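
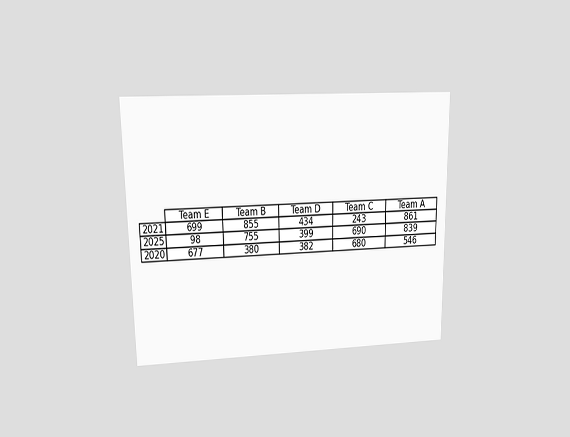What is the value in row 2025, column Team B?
The chart is viewed at a slight angle. The (2025, Team B) cell reads 755.

755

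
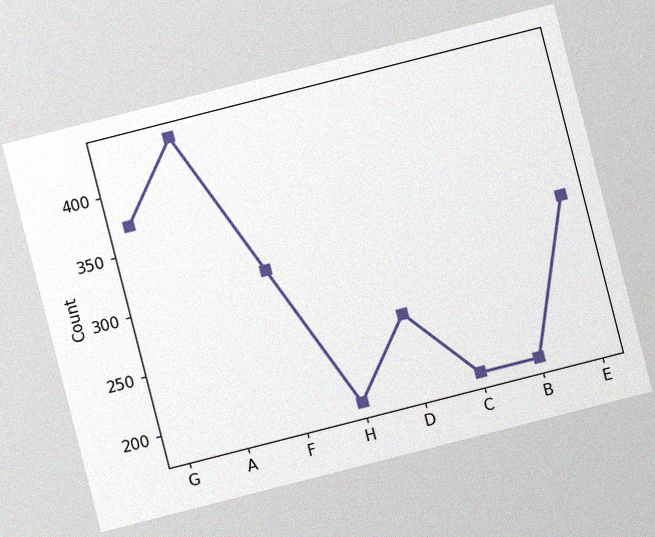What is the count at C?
The chart is tilted about 14° counter-clockwise, with some photo noise. At C, the line is at 186.

186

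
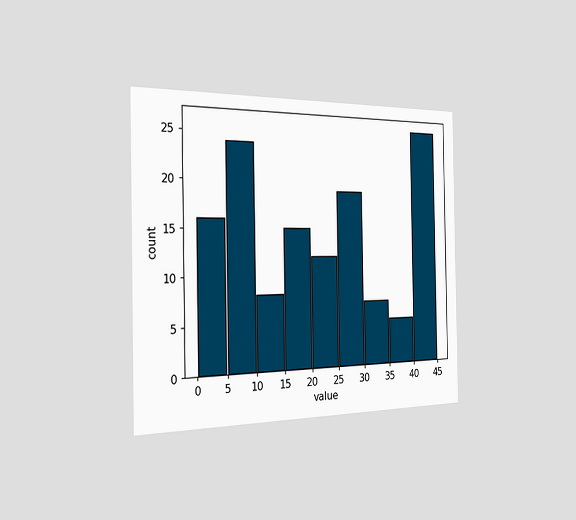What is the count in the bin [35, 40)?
5

The chart is viewed slightly from the left. The [35, 40) bin has height 5.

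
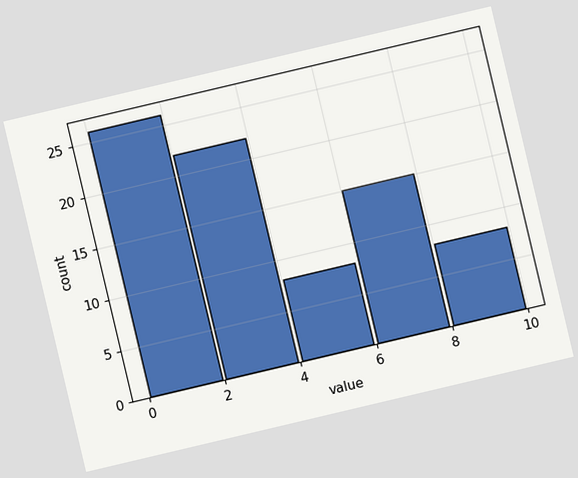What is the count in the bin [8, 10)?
8

The chart is tilted about 13° counter-clockwise. The [8, 10) bin has height 8.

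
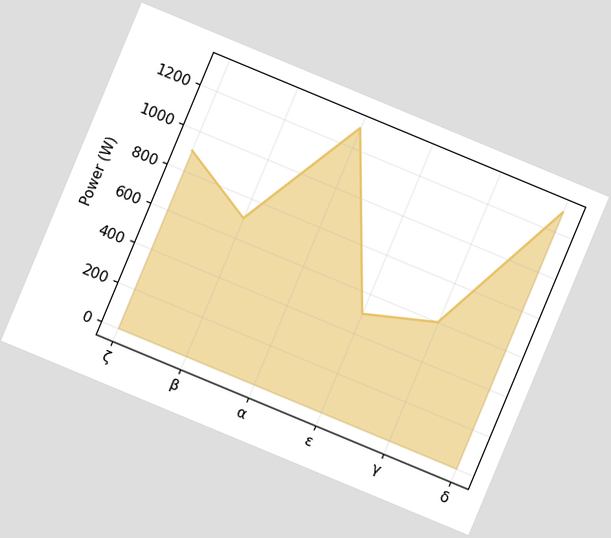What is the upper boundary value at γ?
The chart is tilted about 23° clockwise. At γ the upper boundary is at 600W.

600W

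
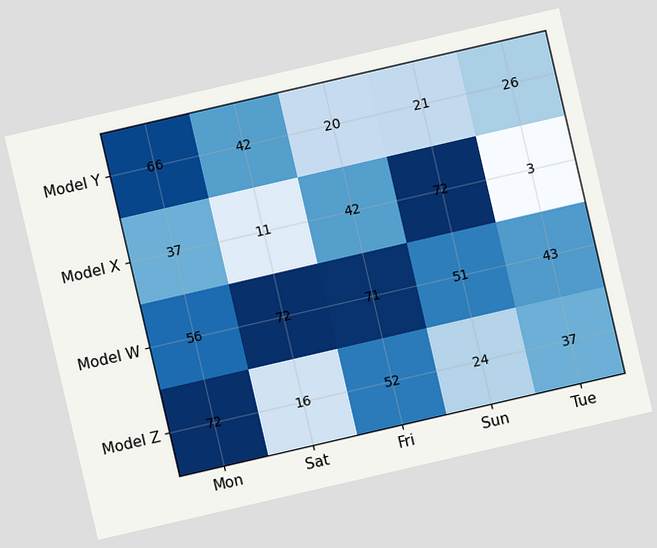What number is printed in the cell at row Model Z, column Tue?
37

The chart is tilted about 13° counter-clockwise. The (Model Z, Tue) cell reads 37.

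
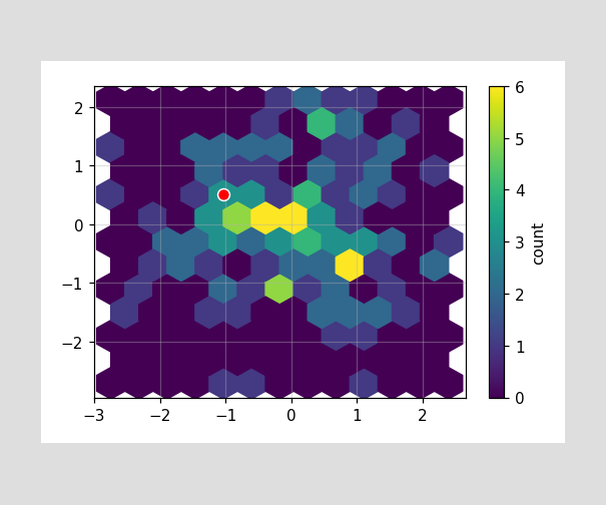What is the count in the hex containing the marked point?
3

The marked hex reads 3 on the colorbar.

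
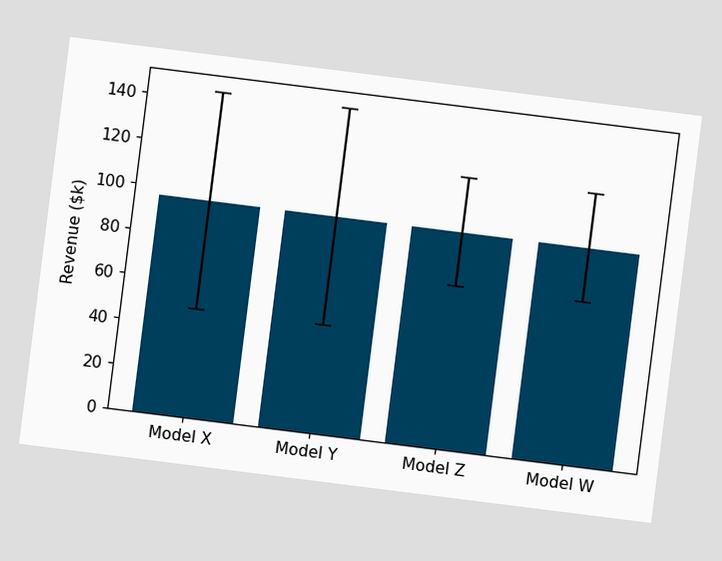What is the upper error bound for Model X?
The chart is tilted about 7° clockwise. The Model X bar's upper whisker reaches $144k.

$144k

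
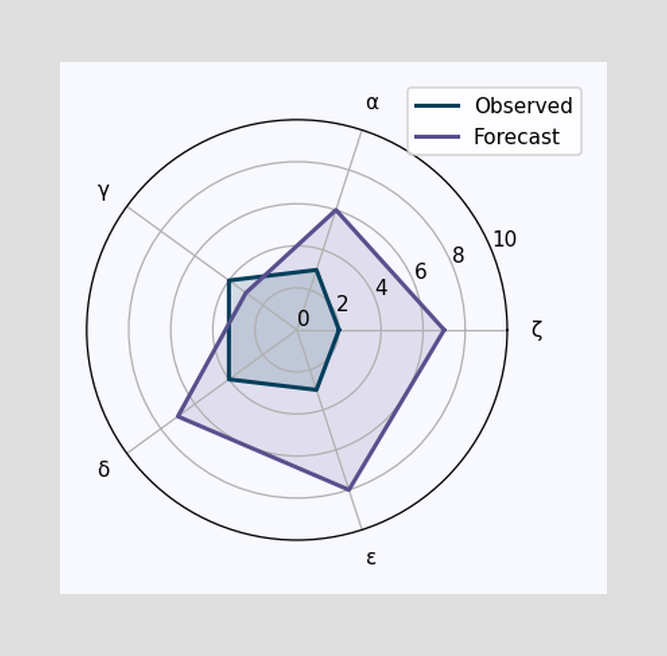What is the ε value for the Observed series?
On the ε axis, Observed reaches 3.

3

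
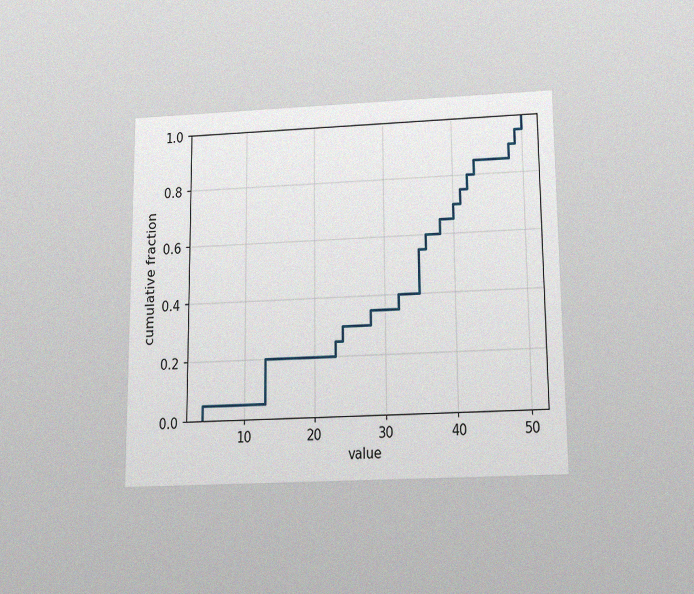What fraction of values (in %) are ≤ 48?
90%

The chart is viewed slightly from below, with some photo noise. At x=48 the ECDF step is at 90%.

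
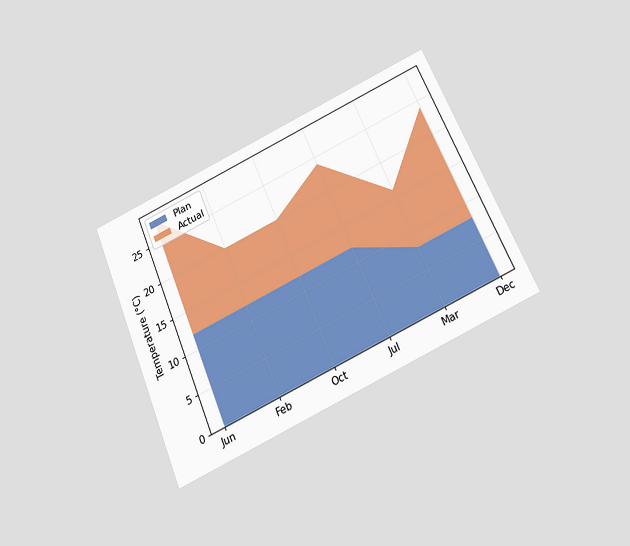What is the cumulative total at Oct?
The chart is tilted about 23° counter-clockwise and viewed slightly from below. The stacked total at Oct reaches 20°C.

20°C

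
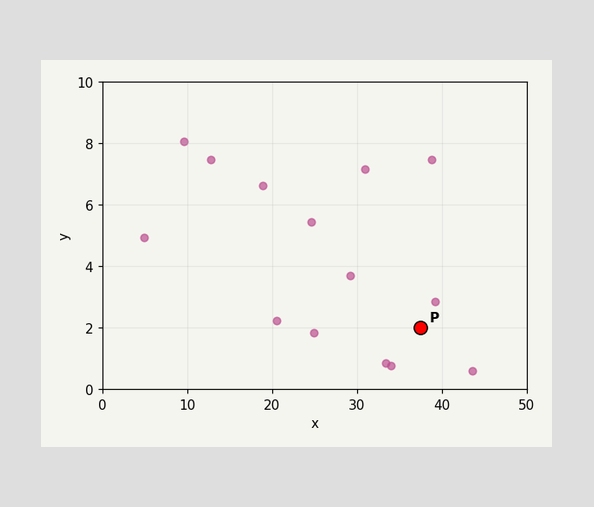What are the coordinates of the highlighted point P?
(37.5, 2)

Following the gridlines from P to each axis, P sits at (37.5, 2).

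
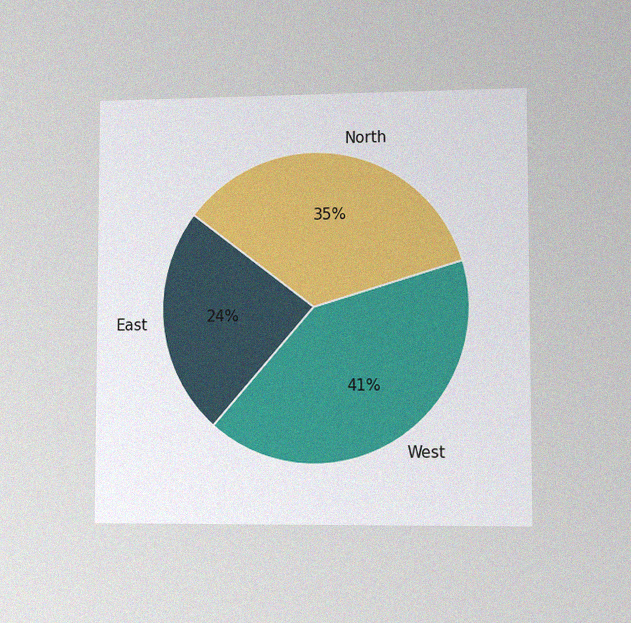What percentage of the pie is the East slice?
The chart is viewed slightly from the right, with some photo noise. The East slice takes up 24% of the pie.

24%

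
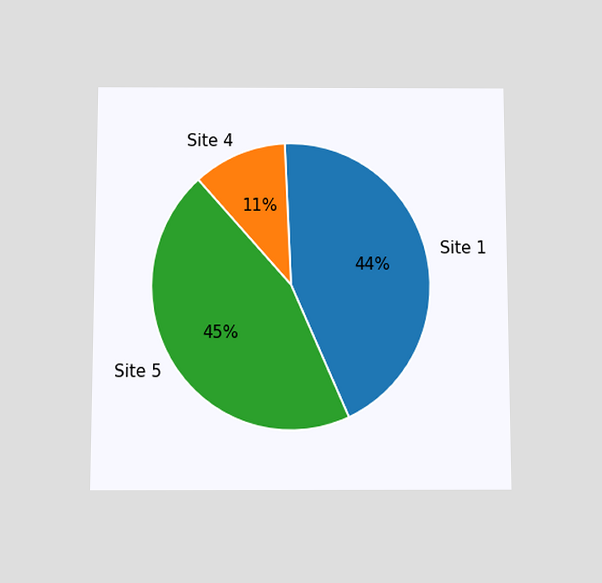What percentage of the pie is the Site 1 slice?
44%

The chart is viewed slightly from below. The Site 1 slice takes up 44% of the pie.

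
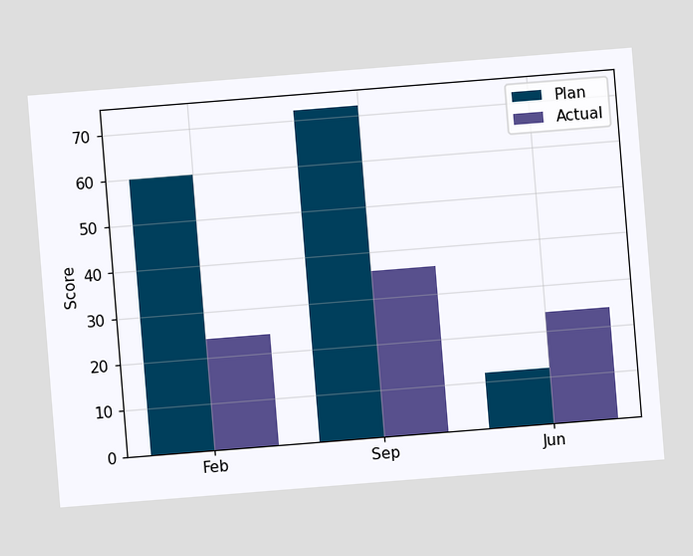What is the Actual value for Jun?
24

The chart is tilted about 5° counter-clockwise. The Actual bar at Jun reaches 24 on the y-axis.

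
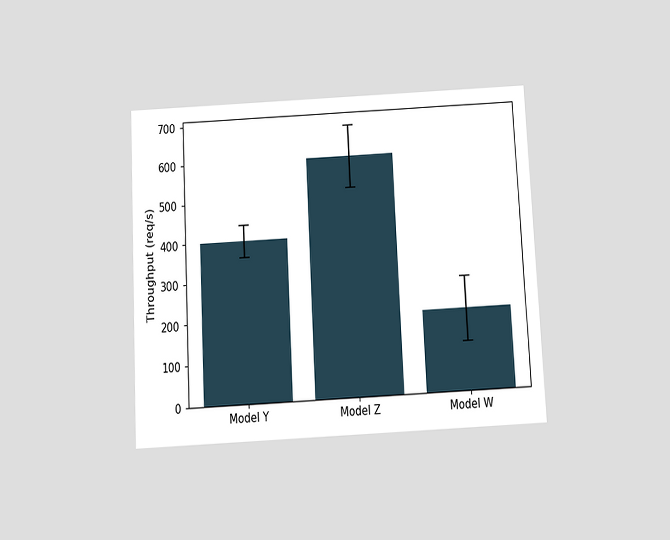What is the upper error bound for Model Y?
440req/s

The chart is tilted about 3° counter-clockwise and viewed slightly from below. The Model Y bar's upper whisker reaches 440req/s.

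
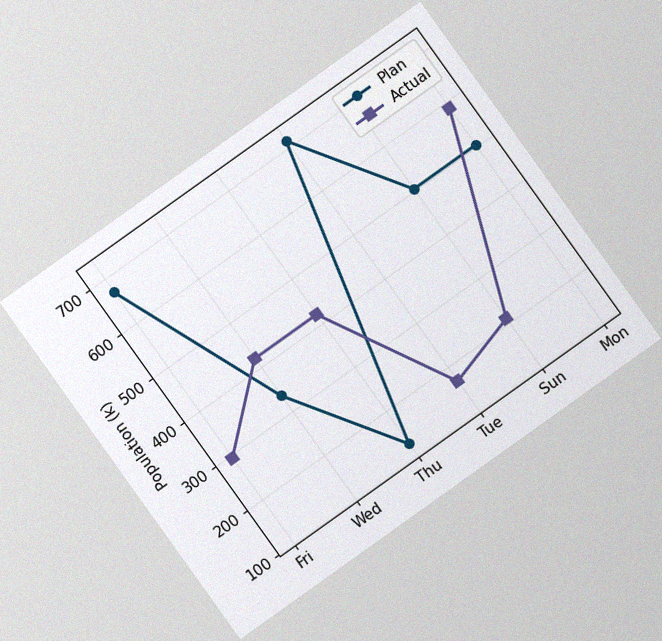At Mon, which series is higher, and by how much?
Actual, by 84k

The chart is tilted about 36° counter-clockwise, with some photo noise. At Mon, Actual sits above the other line by 84k.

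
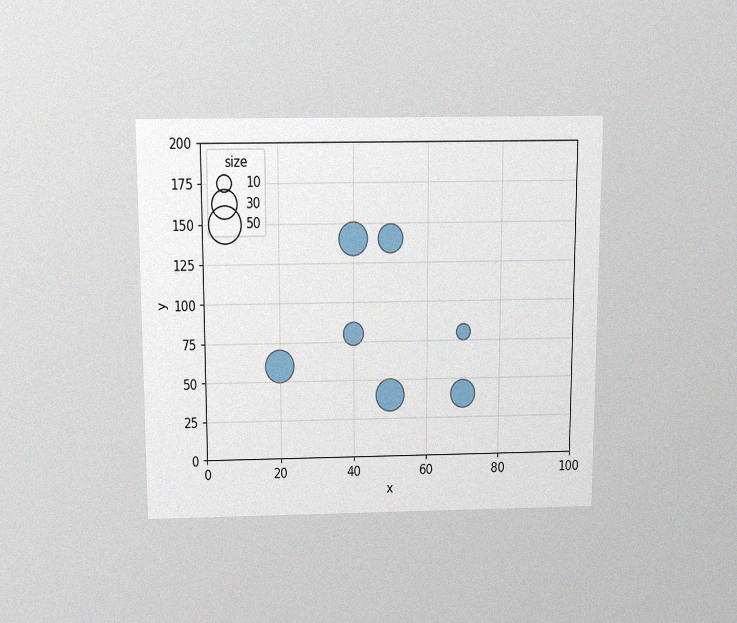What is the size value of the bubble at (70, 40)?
30

The chart is viewed slightly from above, with some photo noise. Matching the bubble at (70, 40) against the size legend gives 30.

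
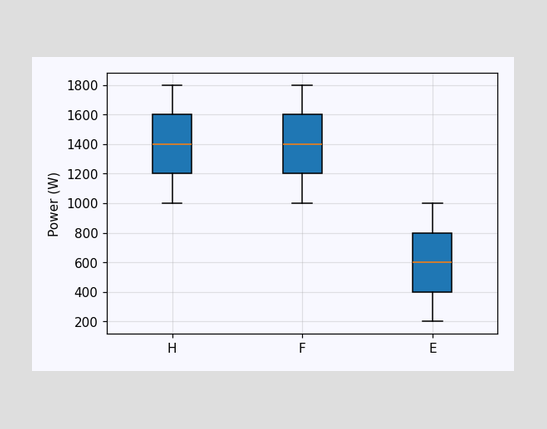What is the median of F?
1400W

The median line in the F box sits at 1400W.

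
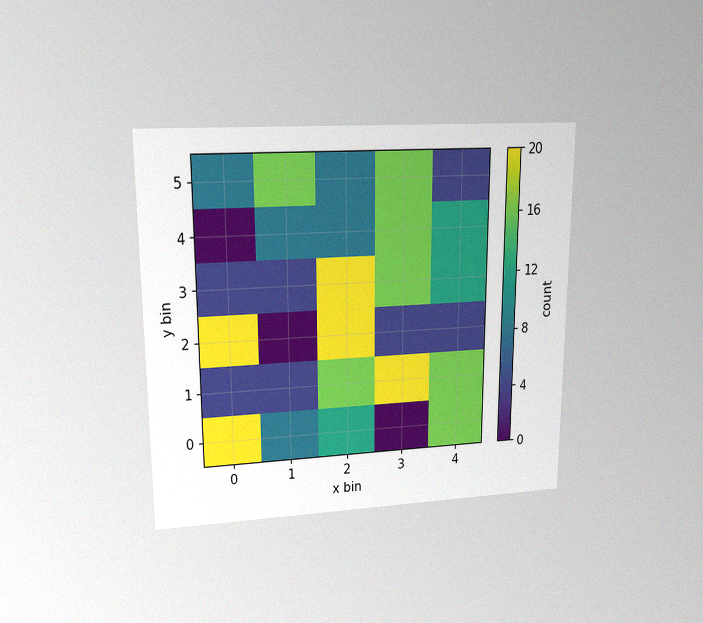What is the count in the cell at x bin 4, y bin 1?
The chart is viewed at a slight angle, with some photo noise. Matching the cell (4, 1) against the colorbar gives 16.

16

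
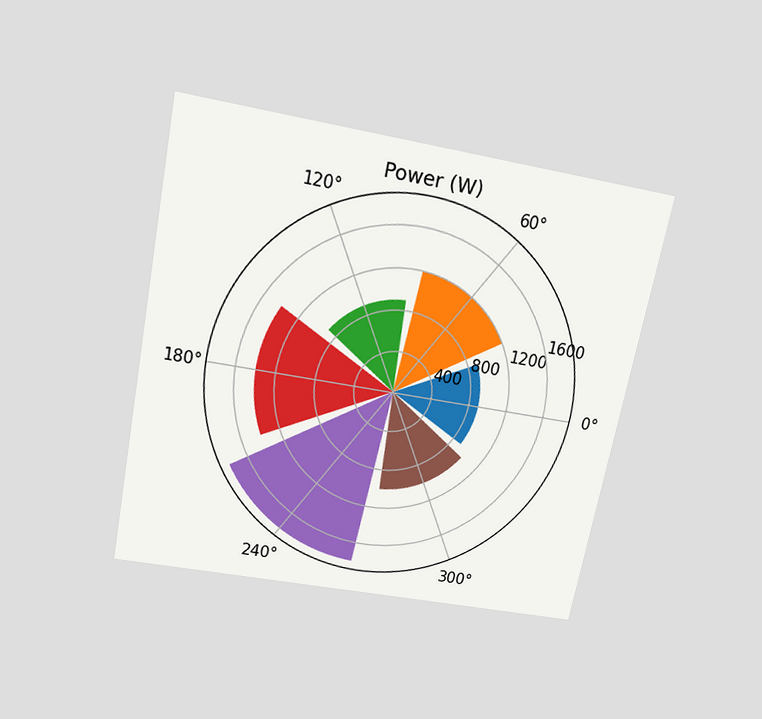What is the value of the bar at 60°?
The chart is tilted about 11° clockwise and viewed slightly from above. The bar at 60° reaches 1200W on the radial axis.

1200W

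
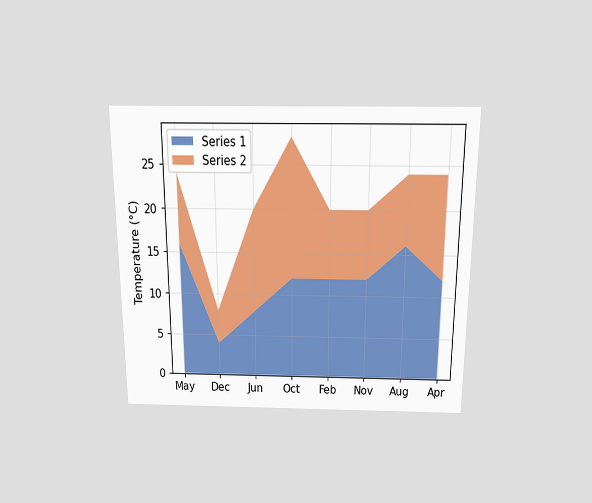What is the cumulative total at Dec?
8°C

The chart is viewed slightly from above. The stacked total at Dec reaches 8°C.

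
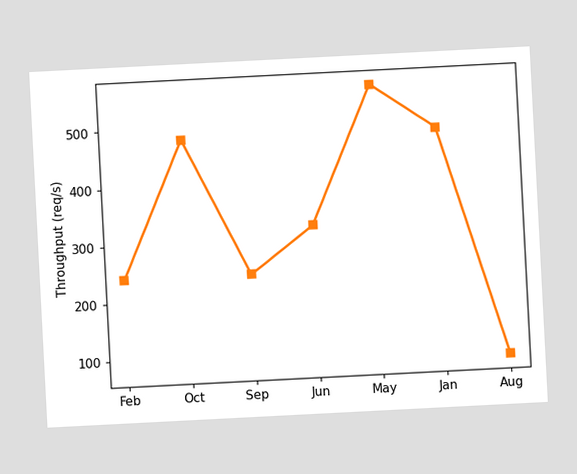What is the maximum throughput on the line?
560req/s

The chart is tilted about 3° counter-clockwise. The highest point is at May, and reading across to the y-axis gives 560req/s.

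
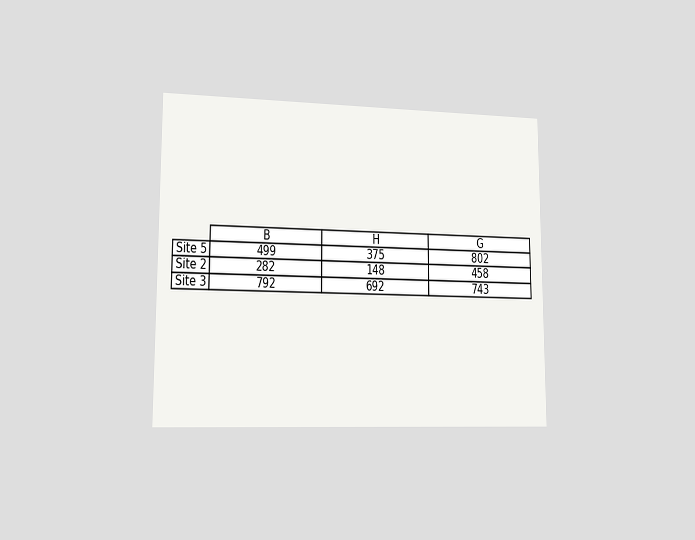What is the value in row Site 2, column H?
148

The chart is viewed slightly from the left. The (Site 2, H) cell reads 148.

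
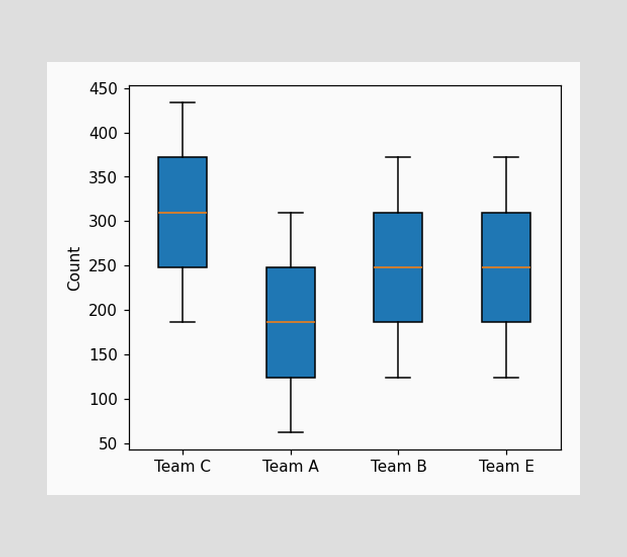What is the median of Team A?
186

The median line in the Team A box sits at 186.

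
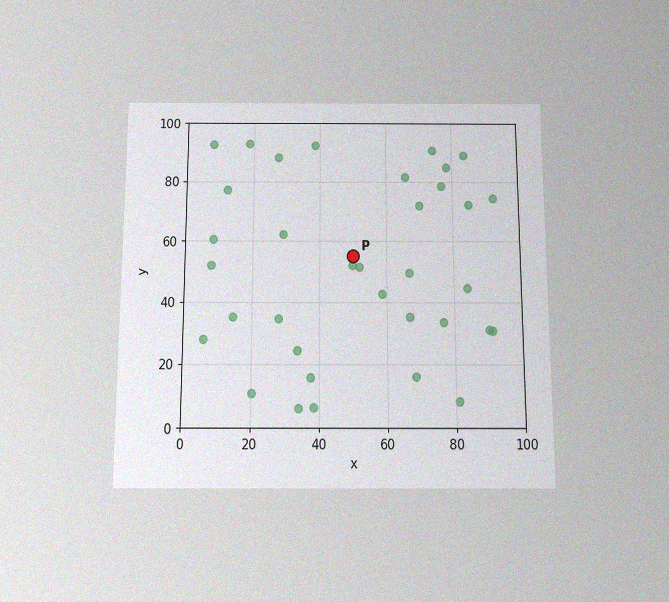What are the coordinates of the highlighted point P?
The chart is viewed slightly from below, with some photo noise. Following the gridlines from P to each axis, P sits at (50, 55).

(50, 55)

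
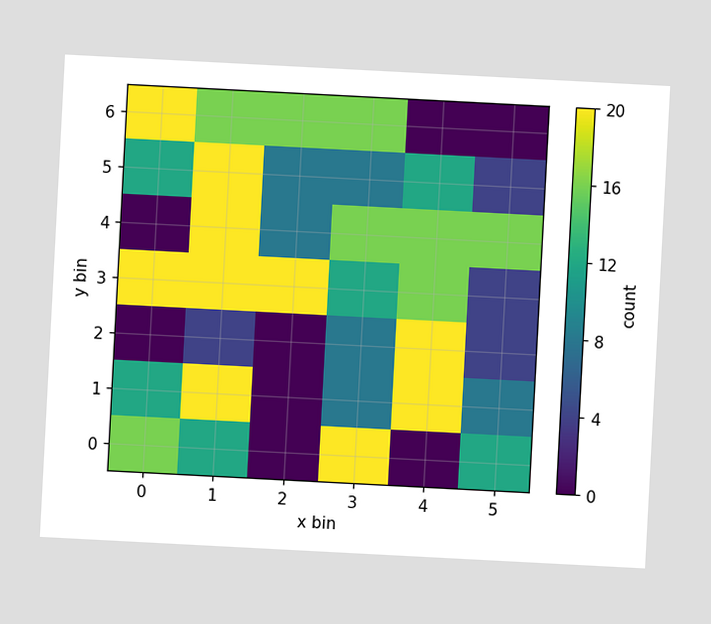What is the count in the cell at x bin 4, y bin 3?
16

The chart is tilted about 3° clockwise. Matching the cell (4, 3) against the colorbar gives 16.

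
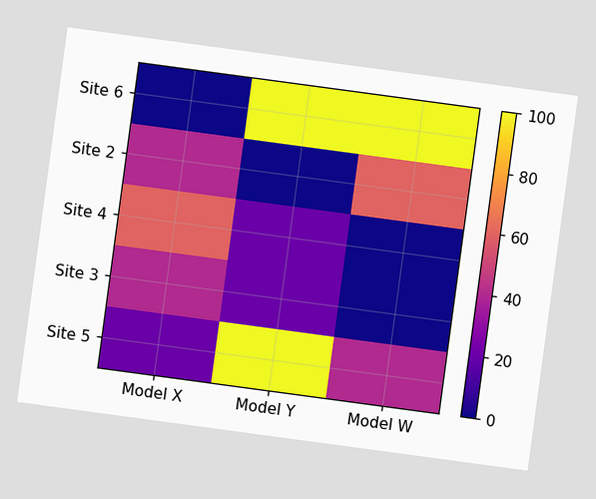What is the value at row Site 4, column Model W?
0

The chart is tilted about 8° clockwise. Matching cell (Site 4, Model W) against the colorbar gives 0.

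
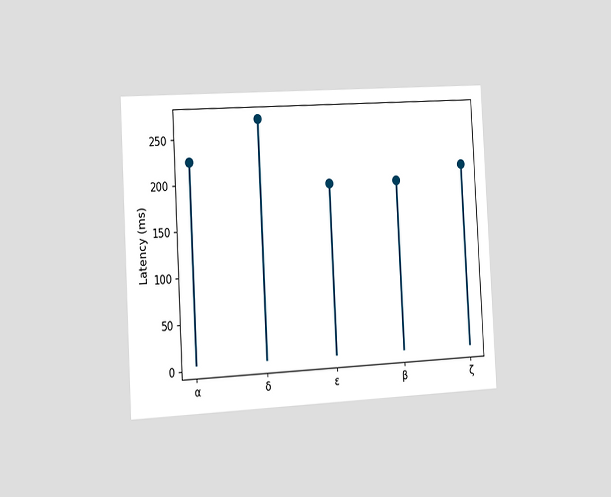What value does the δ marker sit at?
270ms

The chart is tilted about 3° counter-clockwise and viewed slightly from the left. The δ marker sits at 270ms.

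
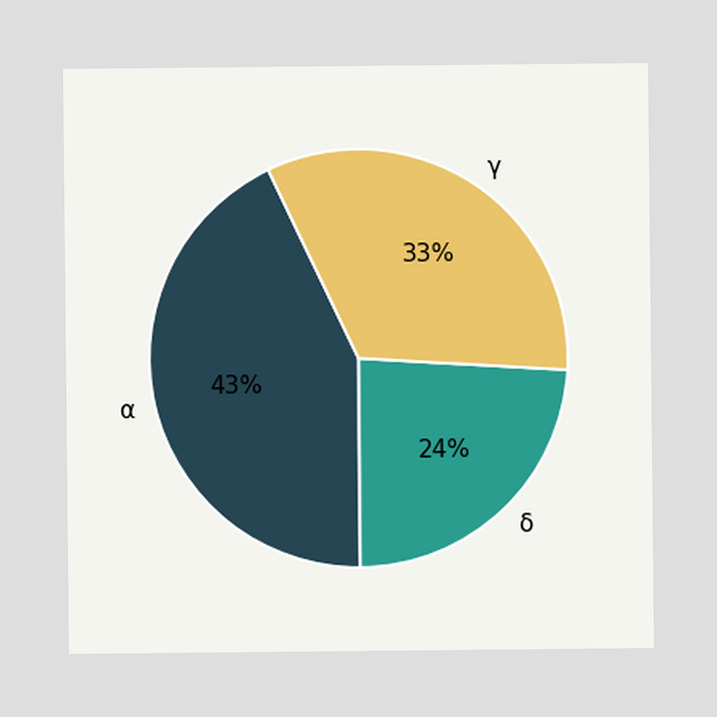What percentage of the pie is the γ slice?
33%

The γ slice takes up 33% of the pie.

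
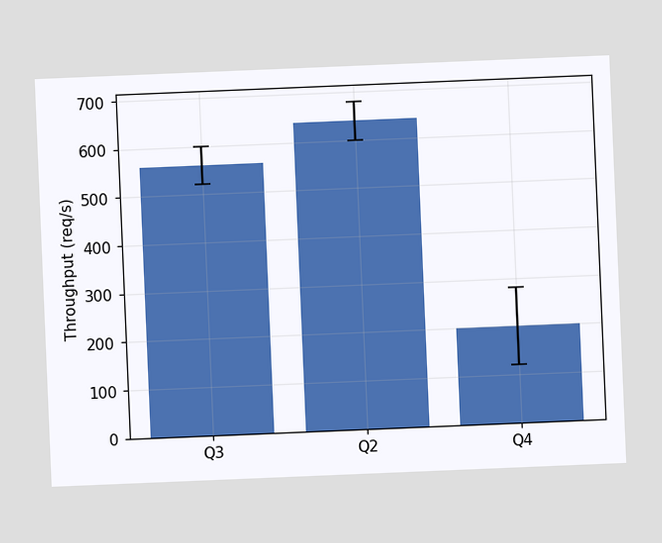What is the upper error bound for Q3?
600req/s

The chart is tilted about 2° counter-clockwise. The Q3 bar's upper whisker reaches 600req/s.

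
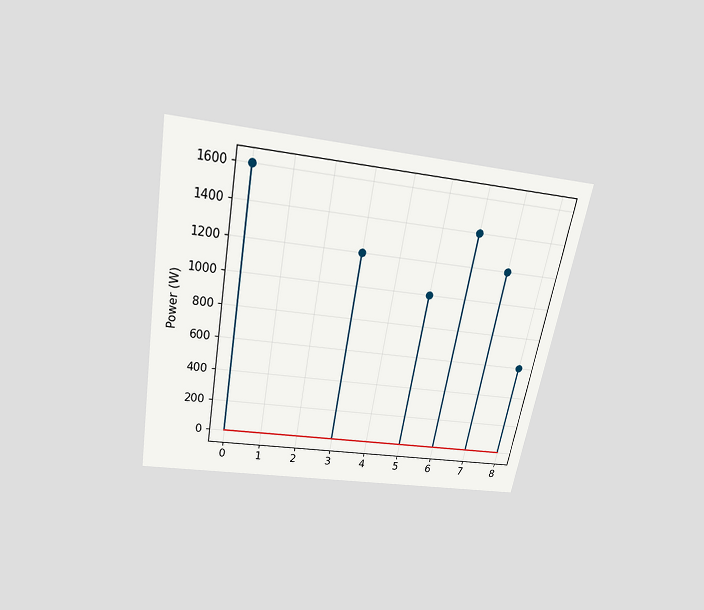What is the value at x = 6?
The chart is tilted about 10° clockwise and viewed slightly from above. The stem at x=6 reaches 1400W.

1400W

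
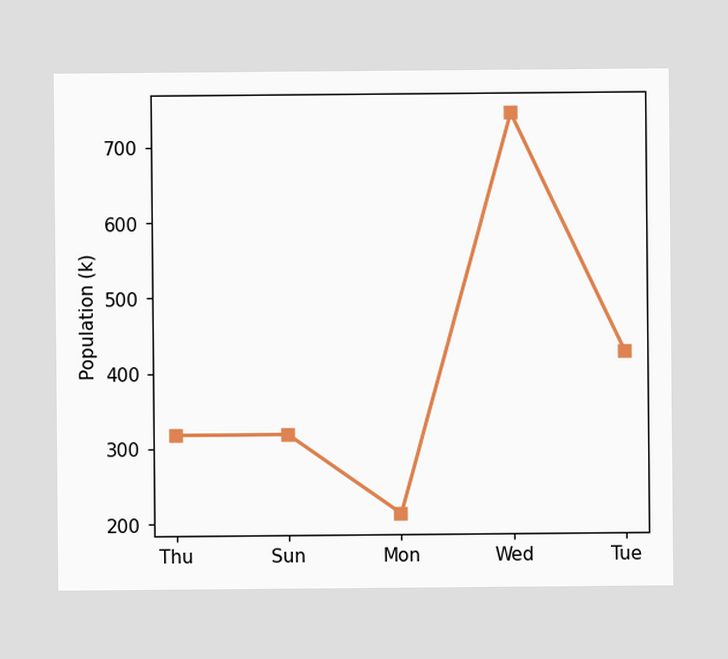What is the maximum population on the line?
The highest point is at Wed, and reading across to the y-axis gives 742k.

742k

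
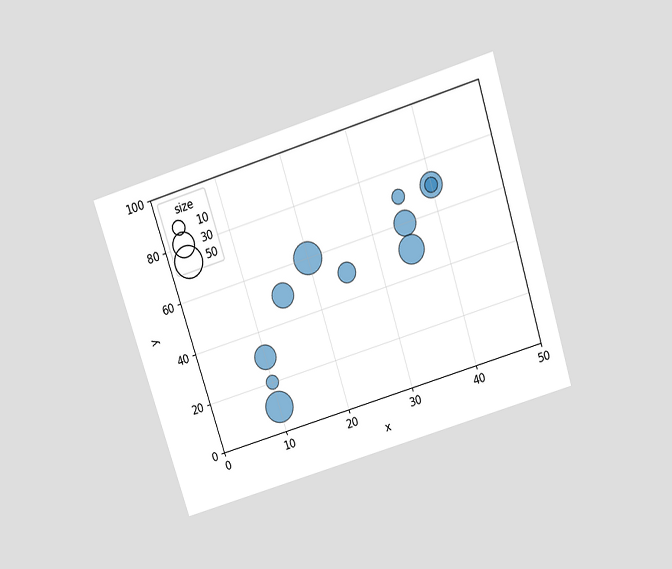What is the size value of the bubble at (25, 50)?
20

The chart is tilted about 17° counter-clockwise and viewed slightly from above. Matching the bubble at (25, 50) against the size legend gives 20.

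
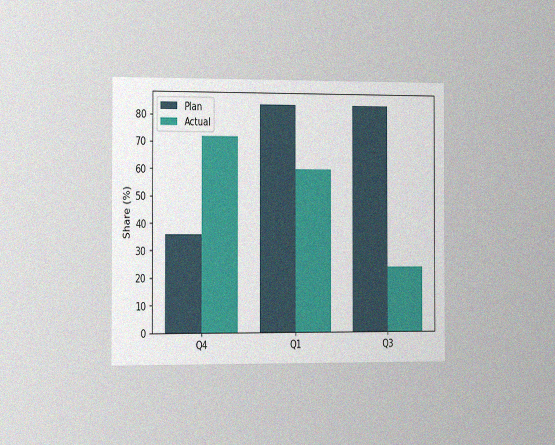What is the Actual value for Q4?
The chart is viewed slightly from the left, with some photo noise. The Actual bar at Q4 reaches 72% on the y-axis.

72%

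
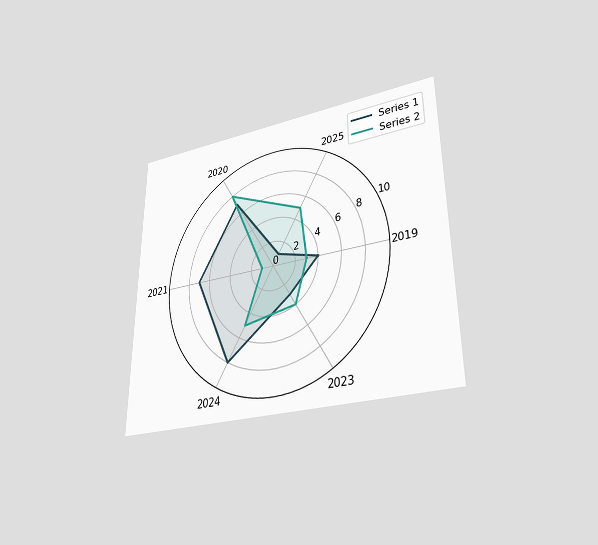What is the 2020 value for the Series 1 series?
7

The chart is viewed at a slight angle. On the 2020 axis, Series 1 reaches 7.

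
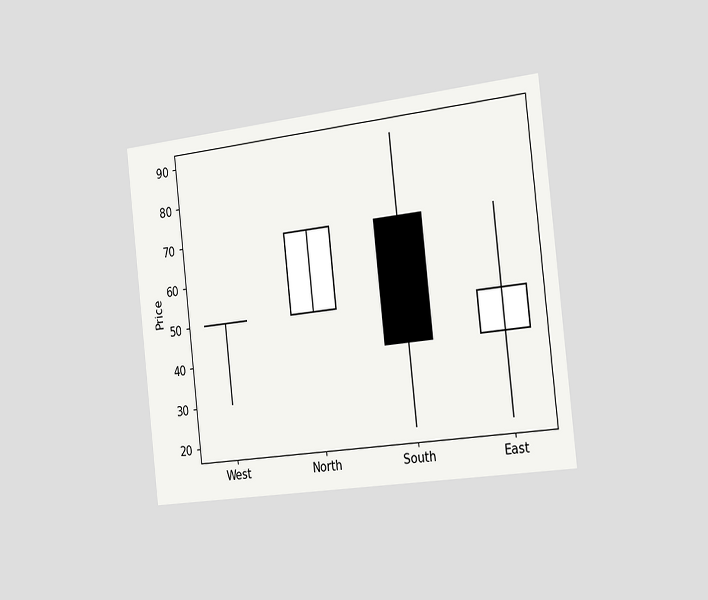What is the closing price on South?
The chart is tilted about 6° counter-clockwise and viewed slightly from the right. The South candle closes at 40.

40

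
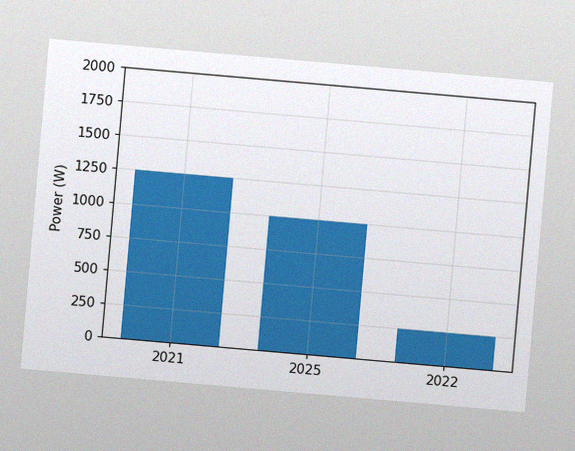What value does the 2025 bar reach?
1000W

The chart is tilted about 5° clockwise, with some photo noise. Reading along the chart's y-axis, the 2025 bar reaches 1000W.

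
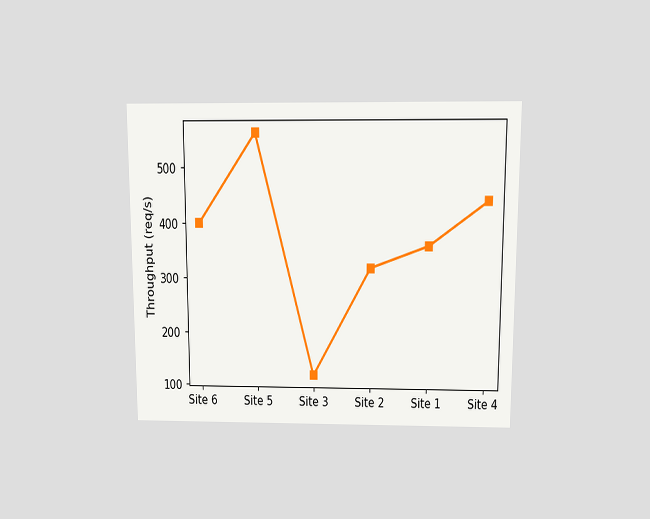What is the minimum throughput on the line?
120req/s

The chart is viewed slightly from above. The lowest point is at Site 3, and reading across to the y-axis gives 120req/s.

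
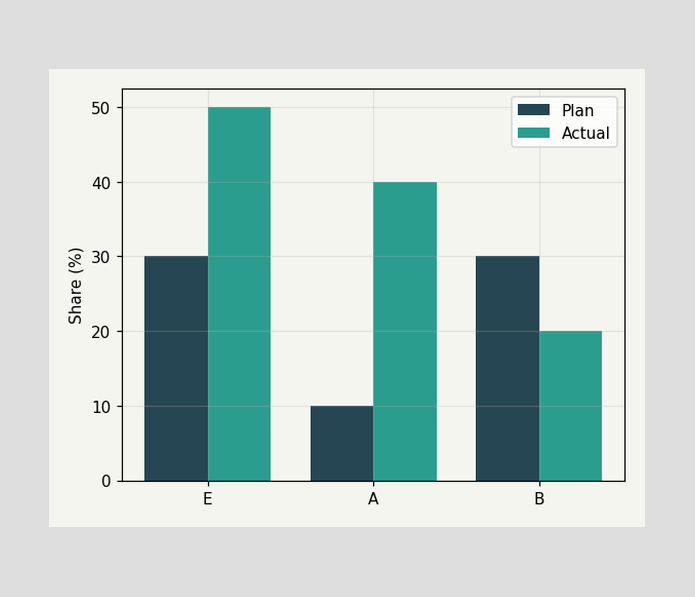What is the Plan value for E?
The Plan bar at E reaches 30% on the y-axis.

30%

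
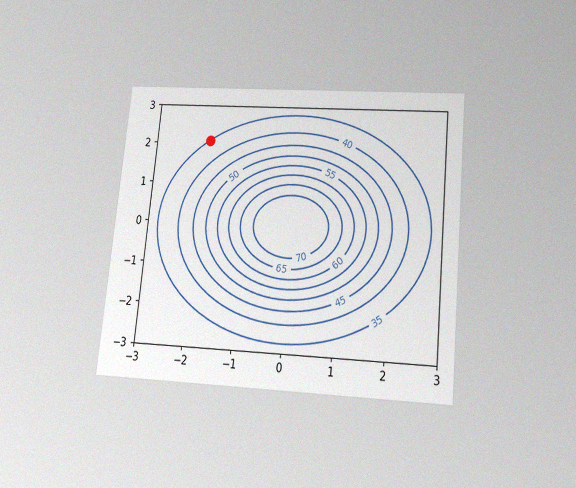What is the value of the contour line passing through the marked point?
35

The chart is tilted about 6° clockwise and viewed slightly from below, with some photo noise. The marked point sits on the contour labelled 35.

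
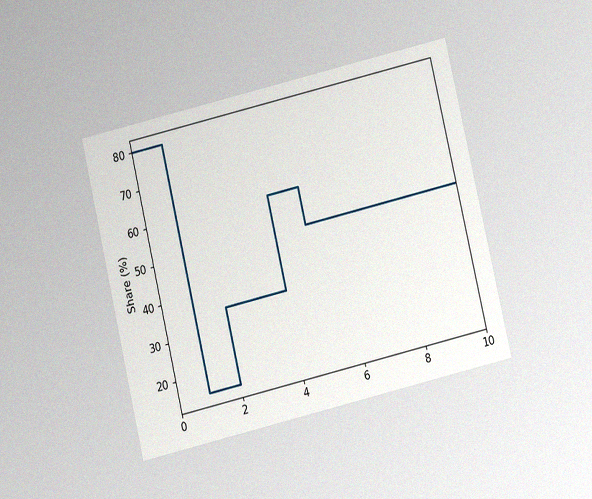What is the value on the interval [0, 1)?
80%

The chart is tilted about 13° counter-clockwise and viewed slightly from below, with some photo noise. On [0, 1) the step sits at 80%.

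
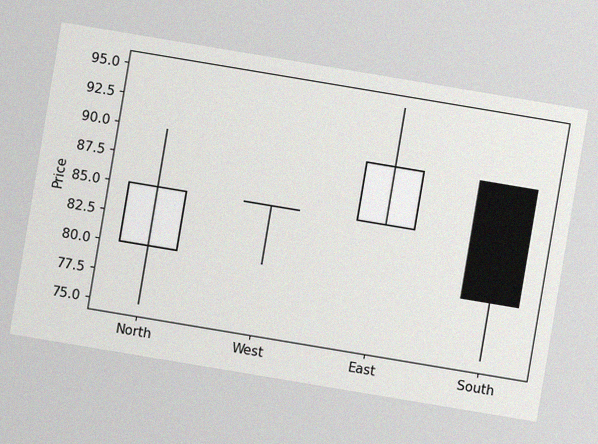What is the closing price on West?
The chart is tilted about 9° clockwise, with some photo noise. The West candle closes at 85.

85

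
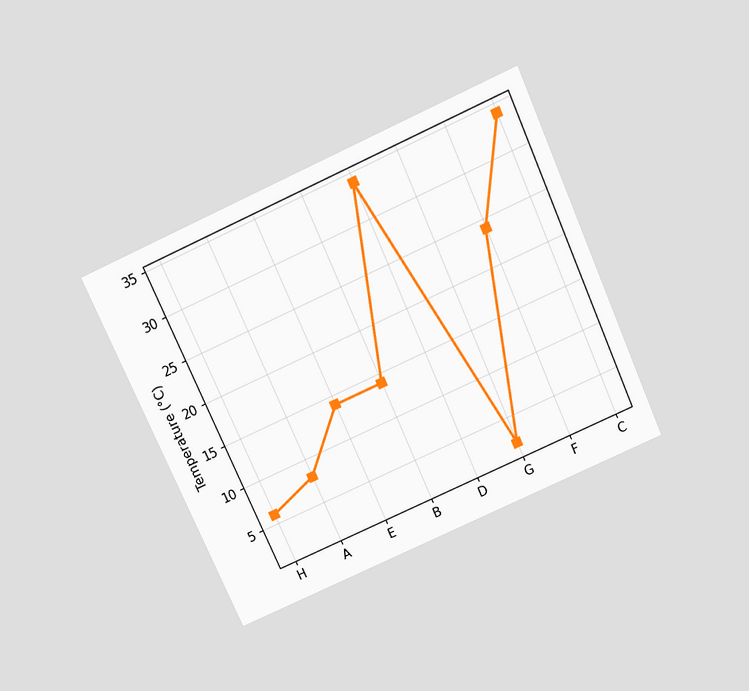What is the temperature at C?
34°C

The chart is tilted about 24° counter-clockwise and viewed slightly from above. At C, the line is at 34°C.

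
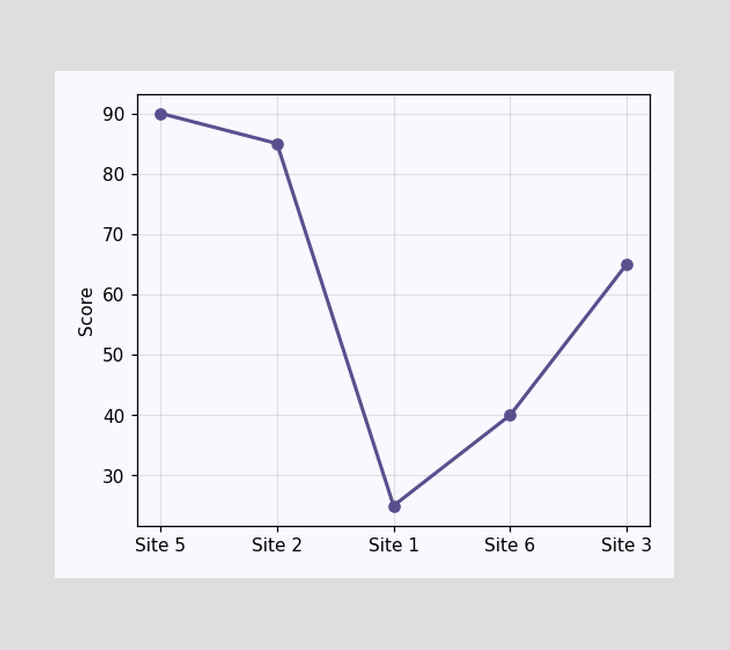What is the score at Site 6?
40

At Site 6, the line is at 40.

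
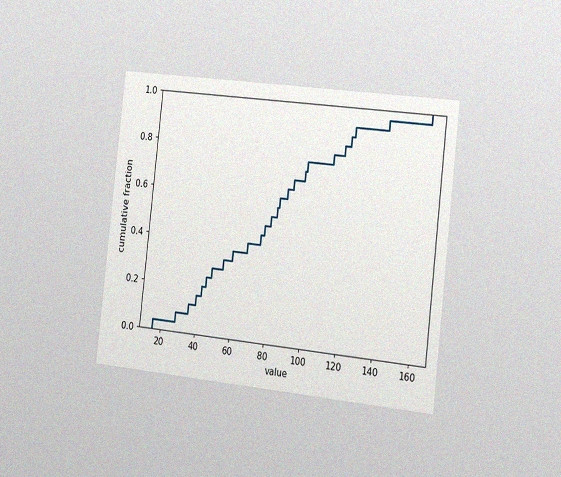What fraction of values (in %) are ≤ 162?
The chart is tilted about 6° clockwise and viewed slightly from the right, with some photo noise. At x=162 the ECDF step is at 100%.

100%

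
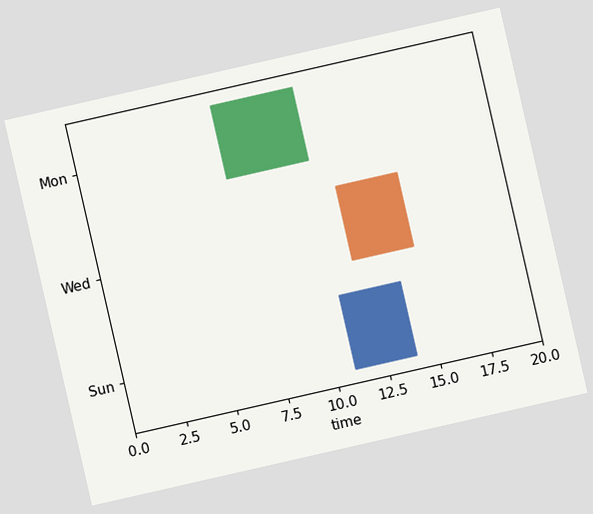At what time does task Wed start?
12

The chart is tilted about 13° counter-clockwise. The Wed bar begins at t=12.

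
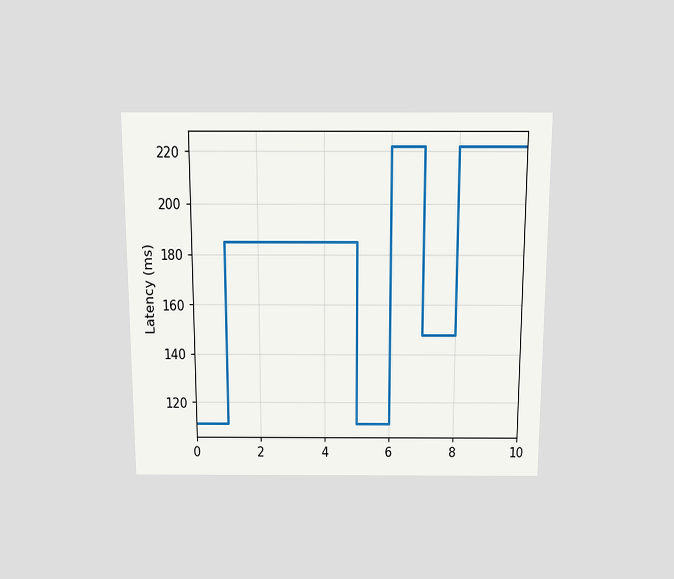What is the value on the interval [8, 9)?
222ms

The chart is viewed slightly from above. On [8, 9) the step sits at 222ms.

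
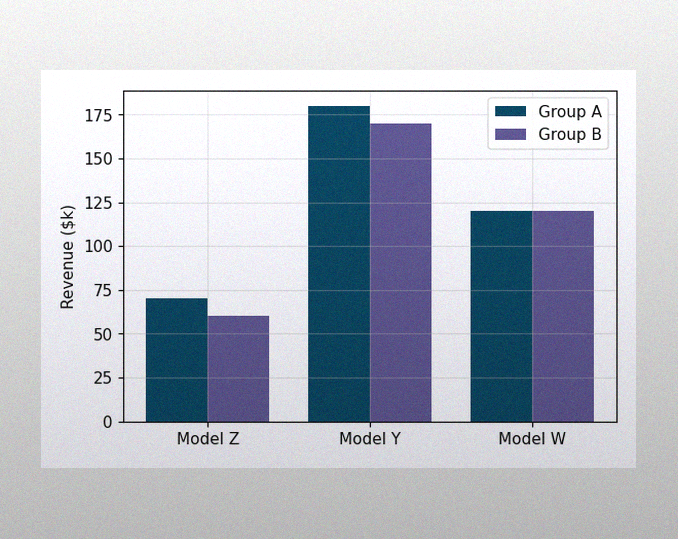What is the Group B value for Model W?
The image has some photo noise and uneven lighting. The Group B bar at Model W reaches $120k on the y-axis.

$120k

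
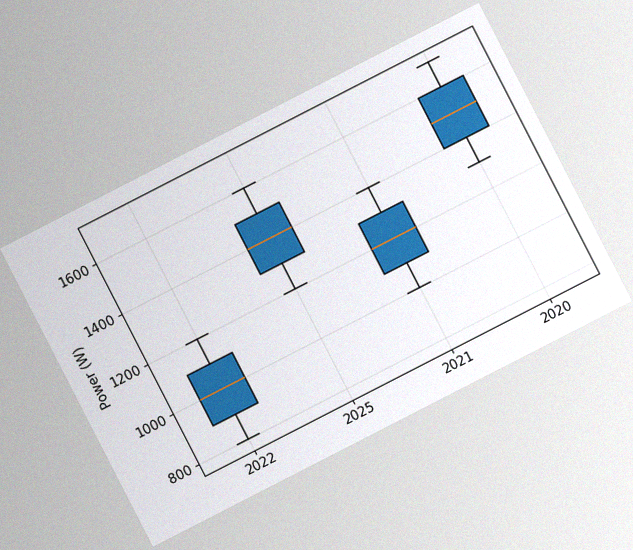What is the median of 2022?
The chart is tilted about 27° counter-clockwise, with some photo noise. The median line in the 2022 box sits at 1000W.

1000W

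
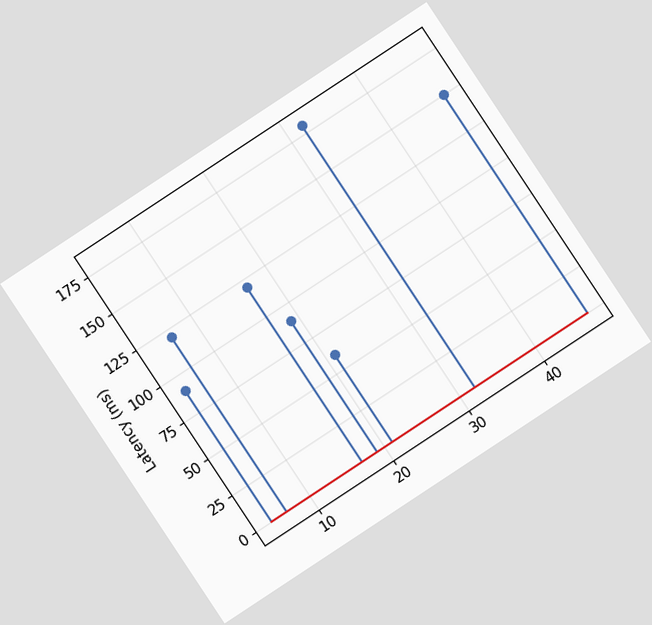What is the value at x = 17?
120ms

The chart is tilted about 33° counter-clockwise. The stem at x=17 reaches 120ms.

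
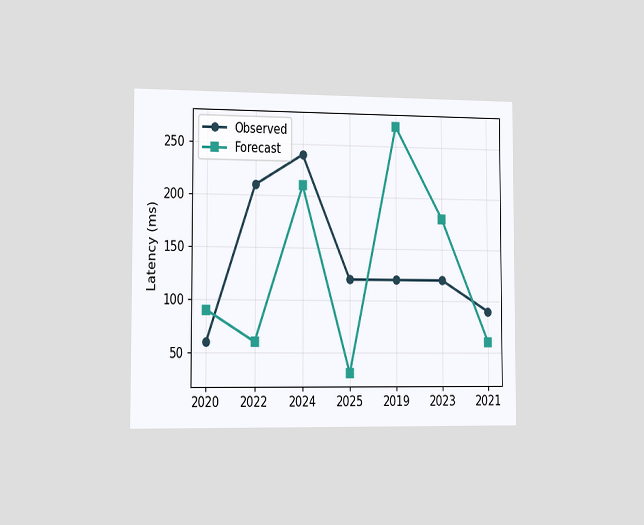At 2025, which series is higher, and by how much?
Observed, by 90ms

The chart is viewed slightly from the left. At 2025, Observed sits above the other line by 90ms.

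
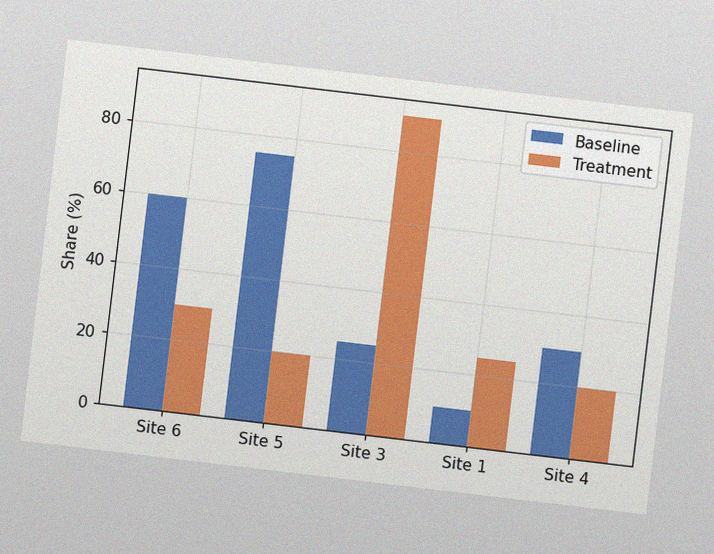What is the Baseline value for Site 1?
The chart is tilted about 7° clockwise, with some photo noise. The Baseline bar at Site 1 reaches 10% on the y-axis.

10%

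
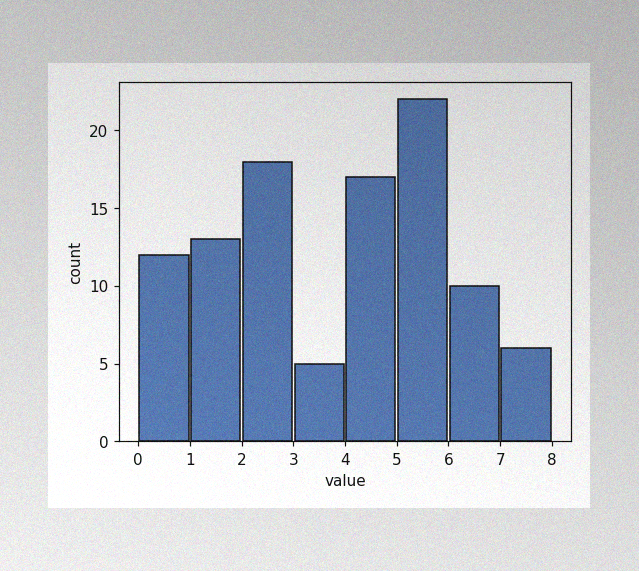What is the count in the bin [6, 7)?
10

The image has some photo noise and uneven lighting. The [6, 7) bin has height 10.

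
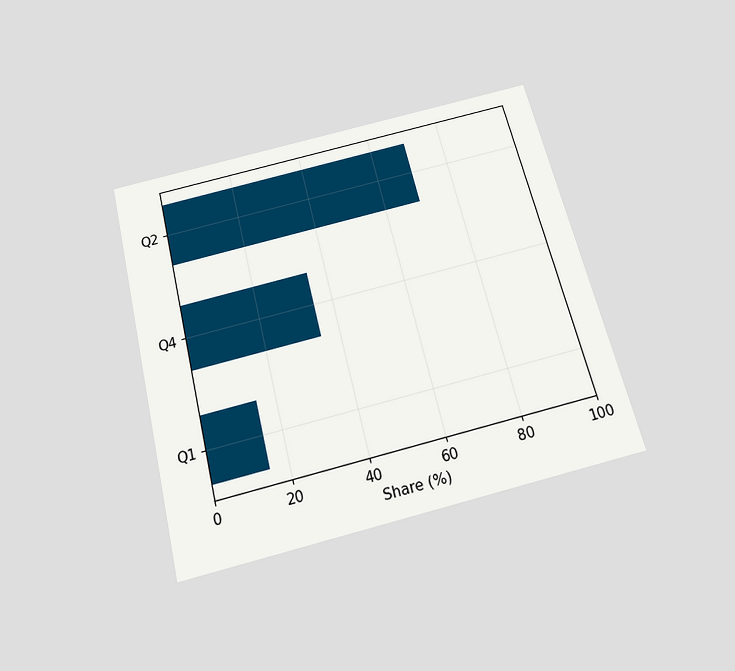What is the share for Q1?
The chart is tilted about 14° counter-clockwise and viewed slightly from below. Reading along the chart's x-axis, the Q1 bar reaches 15%.

15%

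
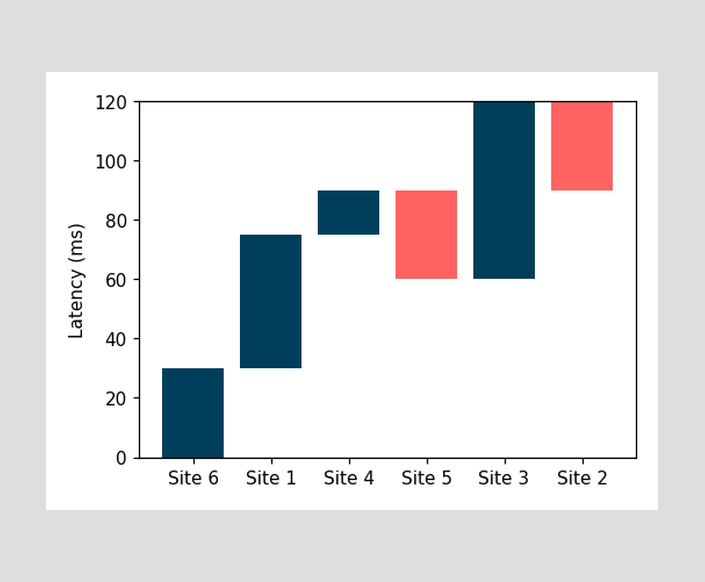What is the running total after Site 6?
After Site 6 the running total reaches 30ms.

30ms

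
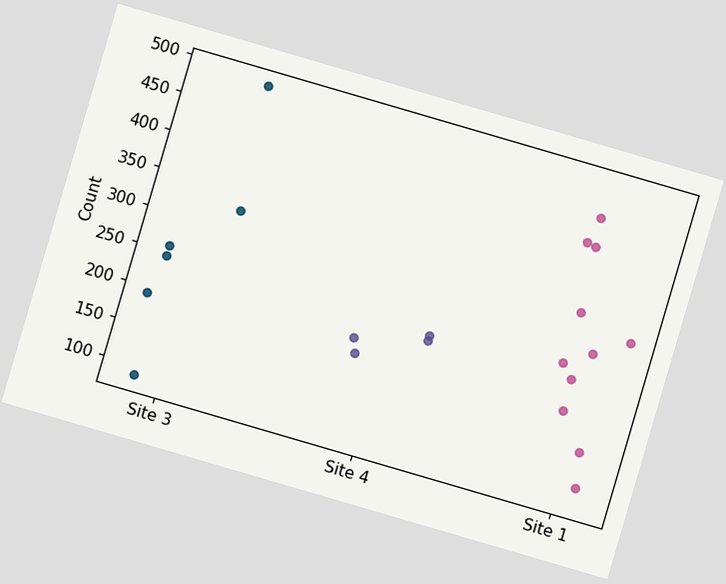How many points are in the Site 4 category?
The chart is tilted about 16° clockwise. Counting the markers in the Site 4 column gives 4.

4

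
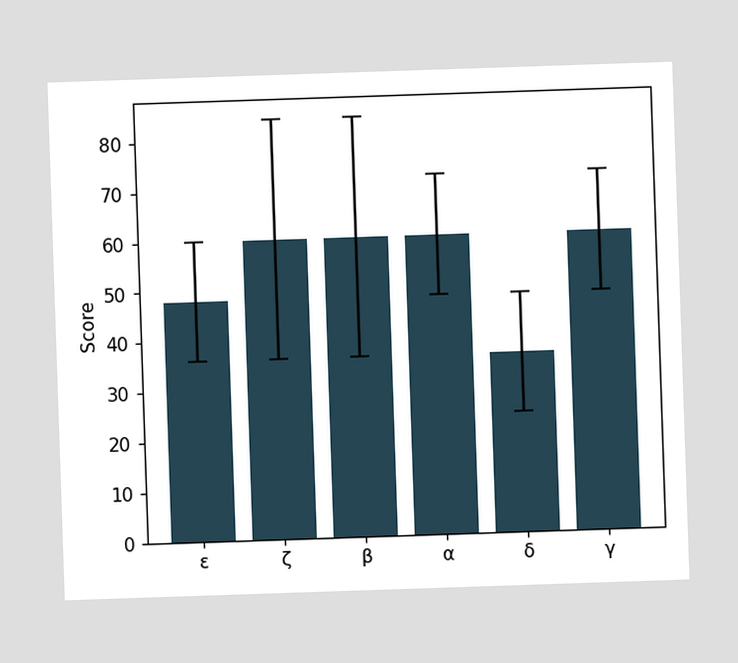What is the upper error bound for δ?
48

The δ bar's upper whisker reaches 48.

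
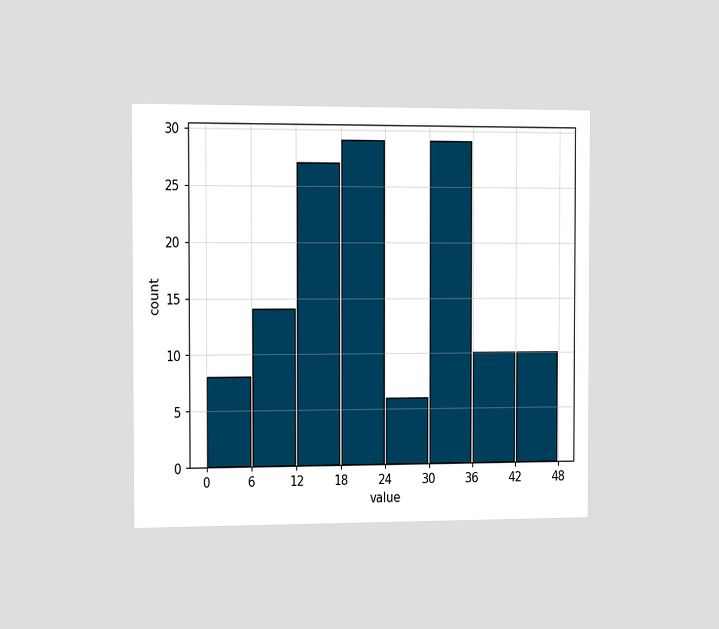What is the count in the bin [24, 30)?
The chart is viewed slightly from the left. The [24, 30) bin has height 6.

6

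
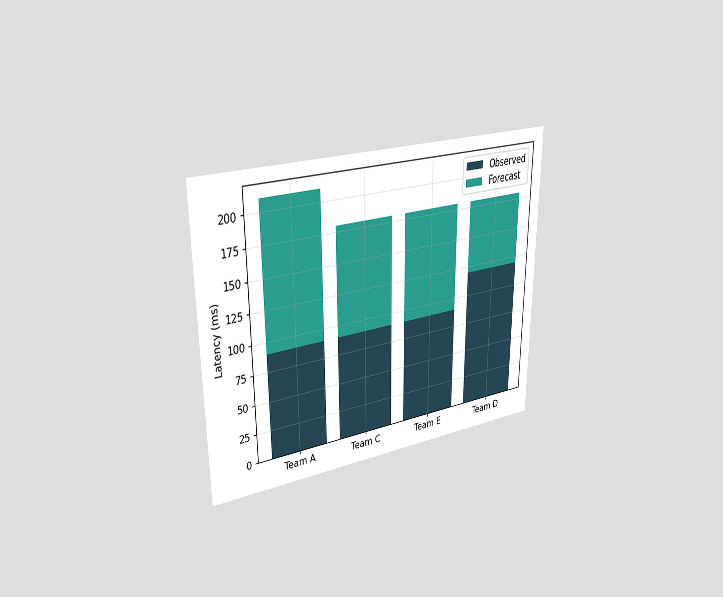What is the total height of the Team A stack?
The chart is viewed slightly from the left. The Team A stack's top reaches 210ms on the y-axis.

210ms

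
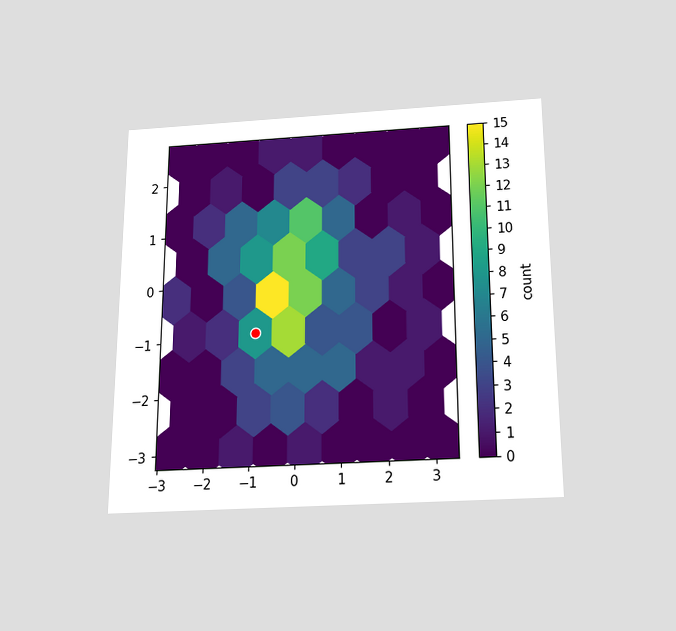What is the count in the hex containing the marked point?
8

The chart is viewed slightly from below. The marked hex reads 8 on the colorbar.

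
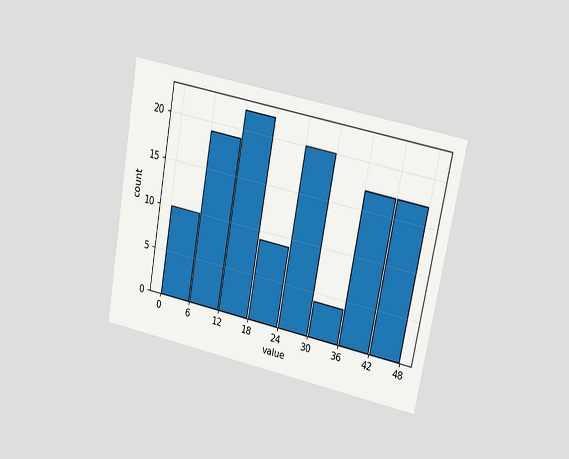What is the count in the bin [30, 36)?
The chart is tilted about 10° clockwise and viewed at a slight angle. The [30, 36) bin has height 4.

4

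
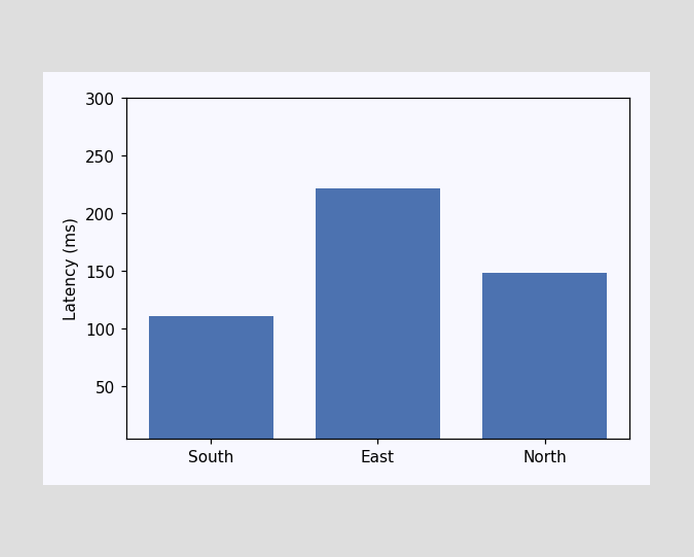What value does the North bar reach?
148ms

Reading along the chart's y-axis, the North bar reaches 148ms.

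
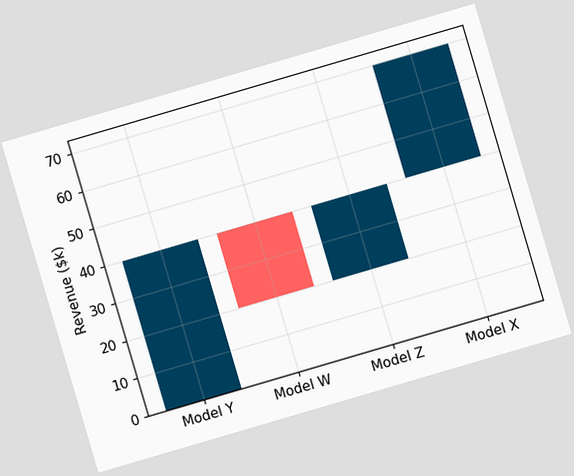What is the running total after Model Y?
The chart is tilted about 16° counter-clockwise. After Model Y the running total reaches $40k.

$40k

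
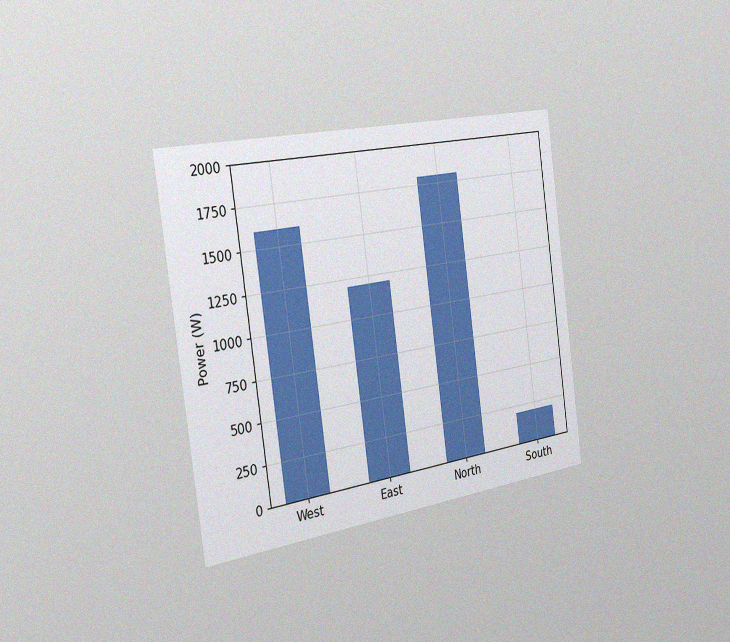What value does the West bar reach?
The chart is tilted about 8° counter-clockwise and viewed slightly from the left, with some photo noise. Reading along the chart's y-axis, the West bar reaches 1600W.

1600W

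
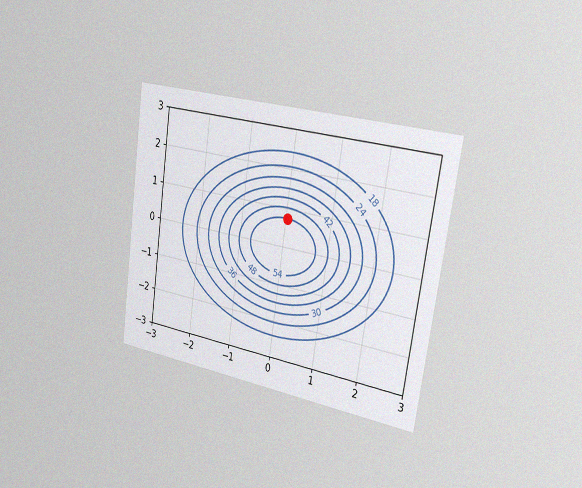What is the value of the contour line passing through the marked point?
The chart is tilted about 8° clockwise and viewed slightly from the right, with some photo noise. The marked point sits on the contour labelled 54.

54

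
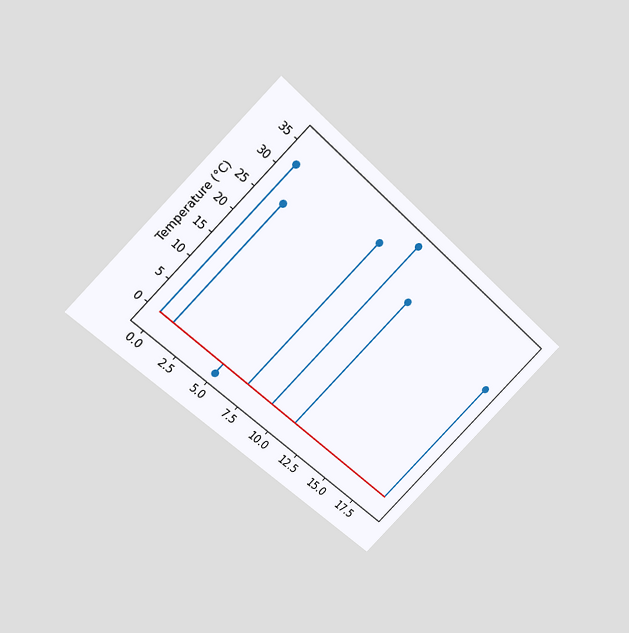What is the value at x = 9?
36°C

The chart is tilted about 45° clockwise and viewed slightly from above. The stem at x=9 reaches 36°C.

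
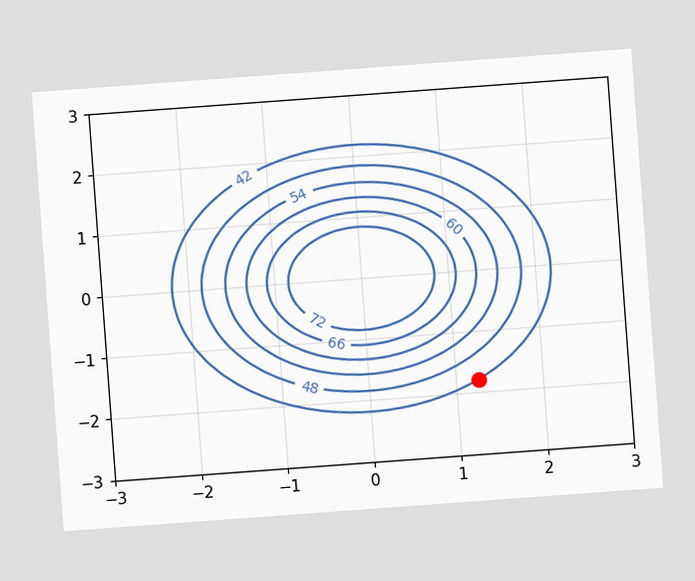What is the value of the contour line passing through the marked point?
The chart is tilted about 4° counter-clockwise. The marked point sits on the contour labelled 42.

42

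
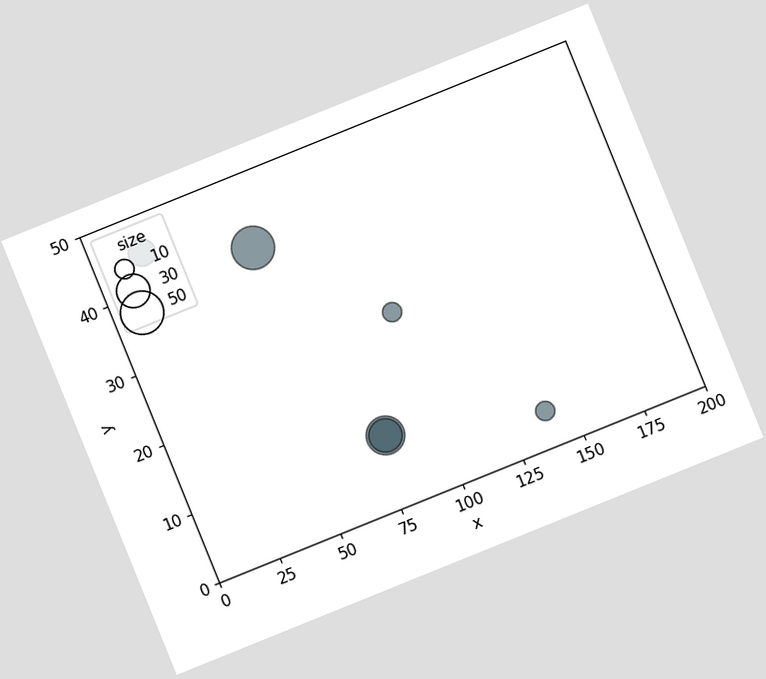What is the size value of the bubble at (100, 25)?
The chart is tilted about 22° counter-clockwise. Matching the bubble at (100, 25) against the size legend gives 10.

10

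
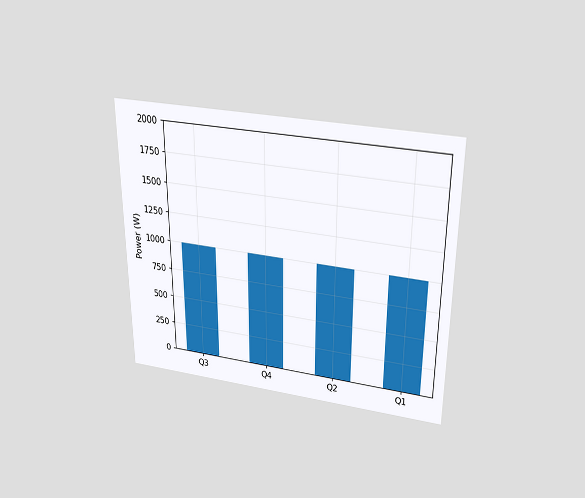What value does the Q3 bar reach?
1000W

The chart is viewed slightly from above. Reading along the chart's y-axis, the Q3 bar reaches 1000W.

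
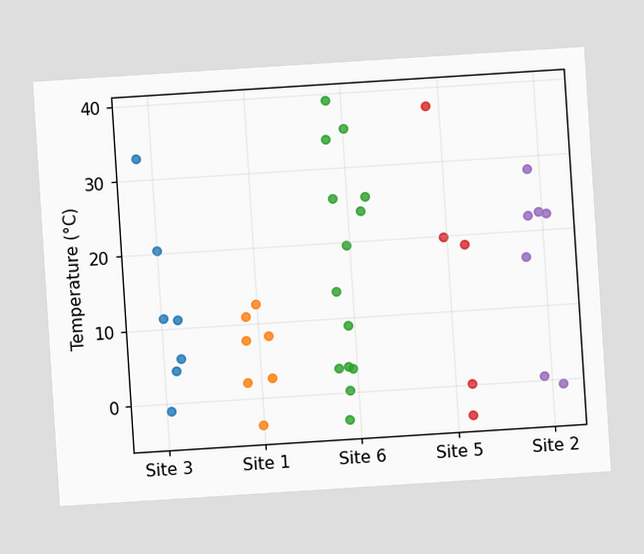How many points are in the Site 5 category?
5

The chart is tilted about 4° counter-clockwise. Counting the markers in the Site 5 column gives 5.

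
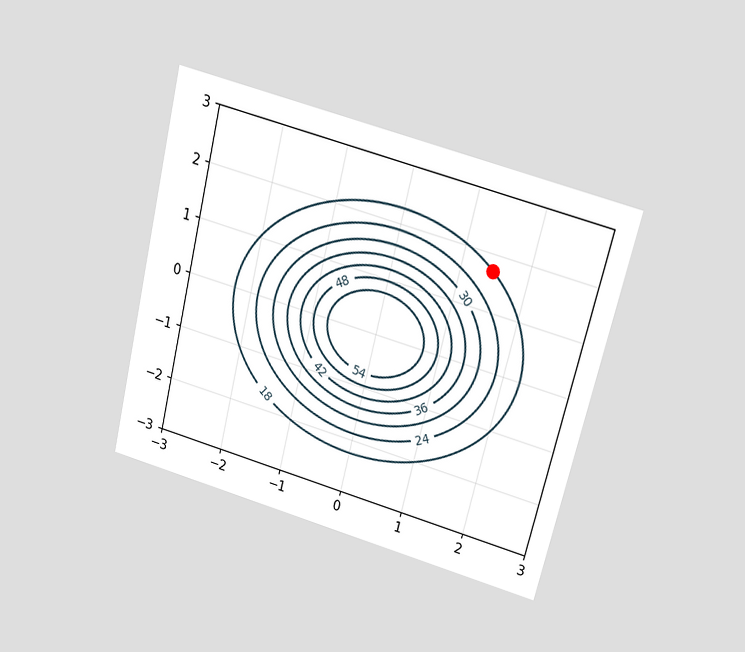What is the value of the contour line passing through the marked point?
The chart is tilted about 14° clockwise and viewed slightly from above. The marked point sits on the contour labelled 18.

18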